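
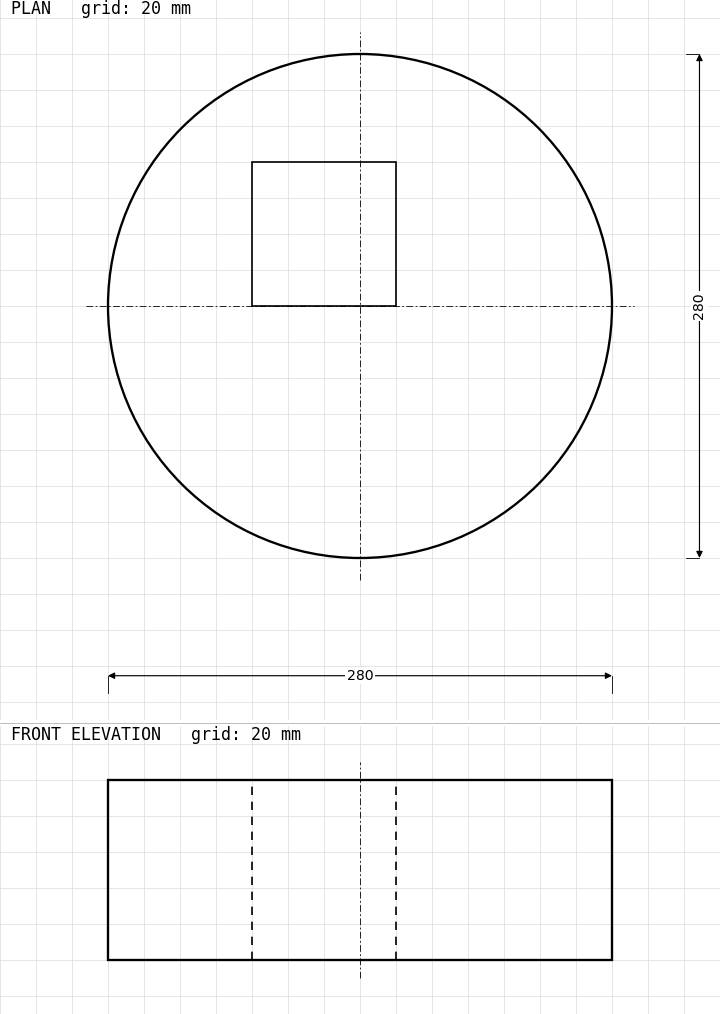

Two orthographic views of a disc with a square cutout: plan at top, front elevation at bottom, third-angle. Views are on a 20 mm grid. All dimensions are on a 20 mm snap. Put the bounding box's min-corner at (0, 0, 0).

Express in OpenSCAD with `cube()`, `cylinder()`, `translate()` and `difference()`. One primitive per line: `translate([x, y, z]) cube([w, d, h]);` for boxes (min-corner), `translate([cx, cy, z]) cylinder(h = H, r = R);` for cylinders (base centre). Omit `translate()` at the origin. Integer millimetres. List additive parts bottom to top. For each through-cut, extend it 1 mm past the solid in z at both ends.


difference() {
  translate([140, 140, 0]) cylinder(h = 100, r = 140);
  translate([80, 140, -1]) cube([80, 80, 102]);
}


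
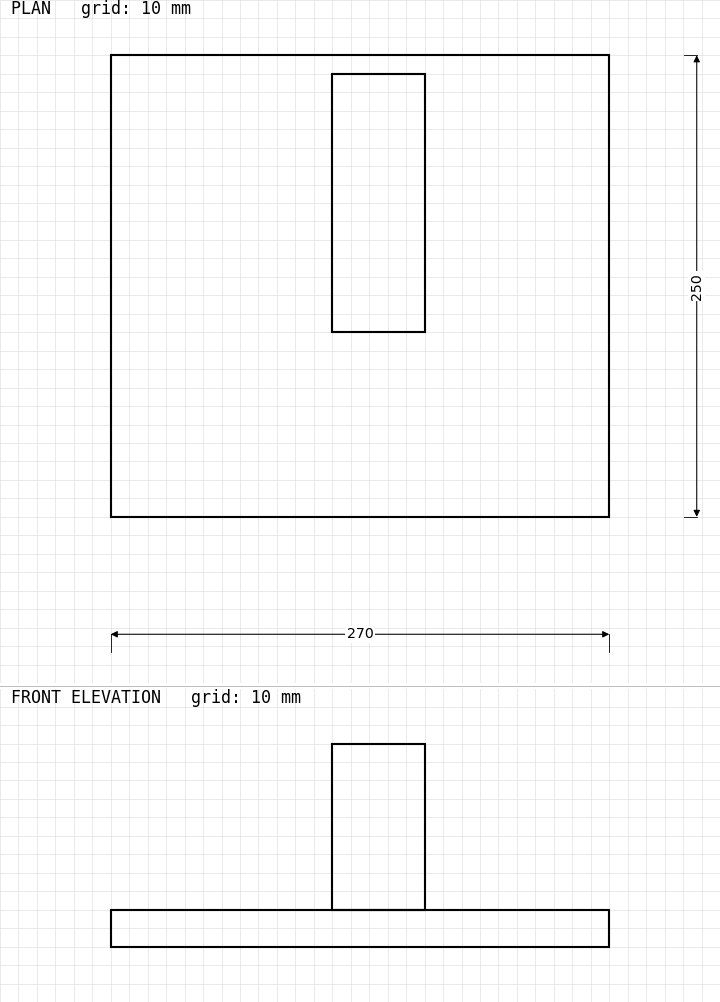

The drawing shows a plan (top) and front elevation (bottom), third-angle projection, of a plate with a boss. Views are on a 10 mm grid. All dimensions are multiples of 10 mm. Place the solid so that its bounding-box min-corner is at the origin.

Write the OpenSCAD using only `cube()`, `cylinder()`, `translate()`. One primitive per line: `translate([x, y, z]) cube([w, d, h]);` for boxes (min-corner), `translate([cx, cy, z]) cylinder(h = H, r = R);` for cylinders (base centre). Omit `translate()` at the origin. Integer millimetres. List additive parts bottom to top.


cube([270, 250, 20]);
translate([120, 100, 20]) cube([50, 140, 90]);


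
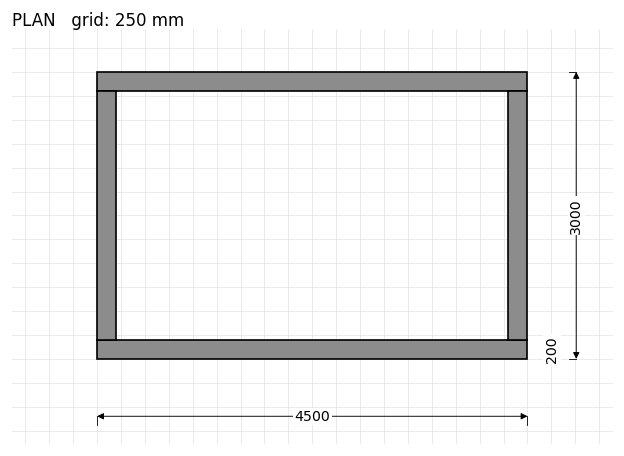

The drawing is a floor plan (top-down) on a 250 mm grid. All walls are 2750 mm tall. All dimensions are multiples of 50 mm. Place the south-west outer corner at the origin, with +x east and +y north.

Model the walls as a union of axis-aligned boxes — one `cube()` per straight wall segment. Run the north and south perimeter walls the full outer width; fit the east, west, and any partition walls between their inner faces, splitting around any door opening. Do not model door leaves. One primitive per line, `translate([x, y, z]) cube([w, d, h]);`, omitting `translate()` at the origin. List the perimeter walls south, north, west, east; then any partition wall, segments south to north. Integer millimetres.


cube([4500, 200, 2750]);
translate([0, 2800, 0]) cube([4500, 200, 2750]);
translate([0, 200, 0]) cube([200, 2600, 2750]);
translate([4300, 200, 0]) cube([200, 2600, 2750]);


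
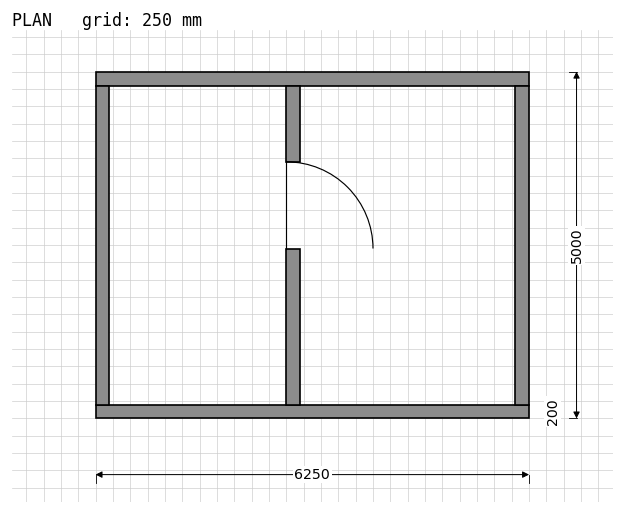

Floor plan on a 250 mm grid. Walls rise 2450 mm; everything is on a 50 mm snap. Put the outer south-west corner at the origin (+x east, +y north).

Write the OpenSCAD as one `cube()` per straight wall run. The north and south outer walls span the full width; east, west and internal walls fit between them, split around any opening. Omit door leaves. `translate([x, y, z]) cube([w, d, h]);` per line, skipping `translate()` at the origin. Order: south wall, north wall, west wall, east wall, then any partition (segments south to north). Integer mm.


cube([6250, 200, 2450]);
translate([0, 4800, 0]) cube([6250, 200, 2450]);
translate([0, 200, 0]) cube([200, 4600, 2450]);
translate([6050, 200, 0]) cube([200, 4600, 2450]);
translate([2750, 200, 0]) cube([200, 2250, 2450]);
translate([2750, 3700, 0]) cube([200, 1100, 2450]);


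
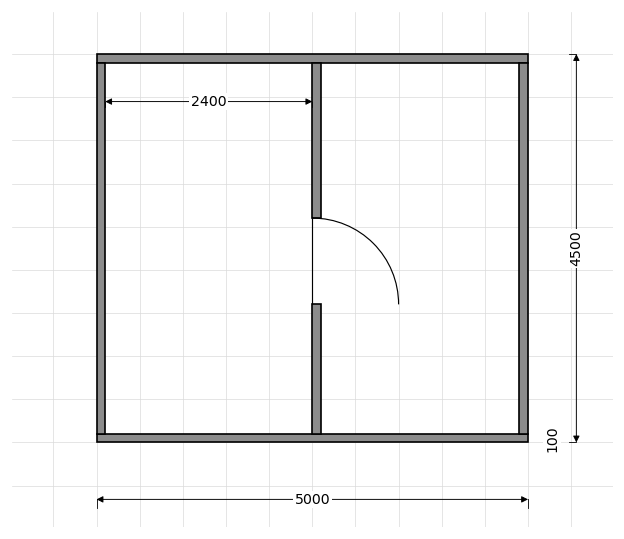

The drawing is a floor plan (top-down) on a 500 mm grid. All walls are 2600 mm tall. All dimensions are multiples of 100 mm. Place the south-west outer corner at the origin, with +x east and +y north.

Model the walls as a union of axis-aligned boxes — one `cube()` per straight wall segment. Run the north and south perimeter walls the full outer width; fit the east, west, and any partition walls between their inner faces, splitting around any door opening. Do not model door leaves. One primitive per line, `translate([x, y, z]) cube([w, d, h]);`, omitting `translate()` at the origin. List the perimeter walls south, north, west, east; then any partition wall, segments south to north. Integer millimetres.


cube([5000, 100, 2600]);
translate([0, 4400, 0]) cube([5000, 100, 2600]);
translate([0, 100, 0]) cube([100, 4300, 2600]);
translate([4900, 100, 0]) cube([100, 4300, 2600]);
translate([2500, 100, 0]) cube([100, 1500, 2600]);
translate([2500, 2600, 0]) cube([100, 1800, 2600]);


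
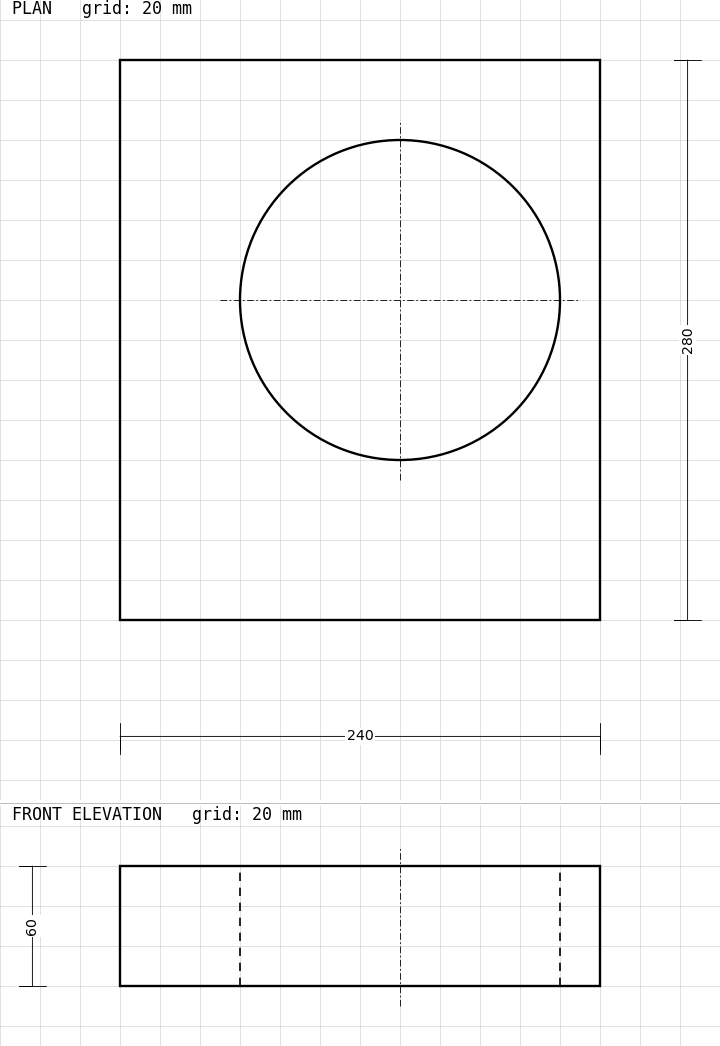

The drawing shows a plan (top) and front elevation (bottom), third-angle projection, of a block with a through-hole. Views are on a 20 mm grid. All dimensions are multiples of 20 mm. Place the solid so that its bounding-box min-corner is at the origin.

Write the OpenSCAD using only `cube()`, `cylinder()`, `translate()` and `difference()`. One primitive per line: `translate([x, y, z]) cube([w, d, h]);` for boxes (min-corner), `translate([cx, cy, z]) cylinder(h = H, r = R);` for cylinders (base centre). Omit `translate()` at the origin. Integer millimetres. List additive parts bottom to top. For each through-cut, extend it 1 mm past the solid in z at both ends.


difference() {
  cube([240, 280, 60]);
  translate([140, 160, -1]) cylinder(h = 62, r = 80);
}


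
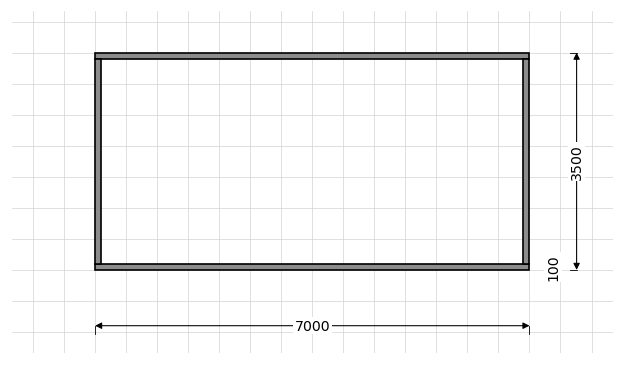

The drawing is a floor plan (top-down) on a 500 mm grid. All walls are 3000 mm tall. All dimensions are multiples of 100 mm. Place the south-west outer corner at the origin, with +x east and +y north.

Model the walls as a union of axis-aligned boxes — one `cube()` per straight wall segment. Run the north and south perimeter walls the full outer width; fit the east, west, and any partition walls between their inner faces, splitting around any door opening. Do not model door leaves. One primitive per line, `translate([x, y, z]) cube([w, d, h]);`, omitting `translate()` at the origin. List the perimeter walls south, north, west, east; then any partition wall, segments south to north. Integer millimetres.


cube([7000, 100, 3000]);
translate([0, 3400, 0]) cube([7000, 100, 3000]);
translate([0, 100, 0]) cube([100, 3300, 3000]);
translate([6900, 100, 0]) cube([100, 3300, 3000]);


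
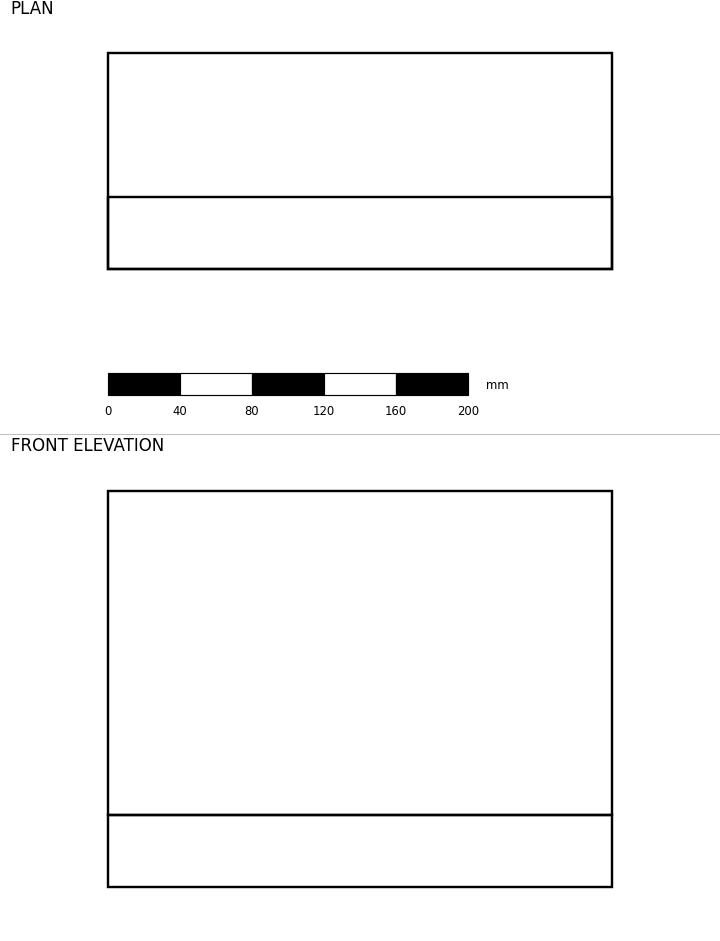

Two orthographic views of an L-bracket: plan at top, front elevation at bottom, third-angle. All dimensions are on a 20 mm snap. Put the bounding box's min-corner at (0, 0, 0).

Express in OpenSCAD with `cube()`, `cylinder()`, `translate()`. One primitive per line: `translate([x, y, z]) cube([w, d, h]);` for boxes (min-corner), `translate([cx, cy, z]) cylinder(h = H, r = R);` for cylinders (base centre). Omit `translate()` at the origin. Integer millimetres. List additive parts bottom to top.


cube([280, 120, 40]);
translate([0, 0, 40]) cube([280, 40, 180]);


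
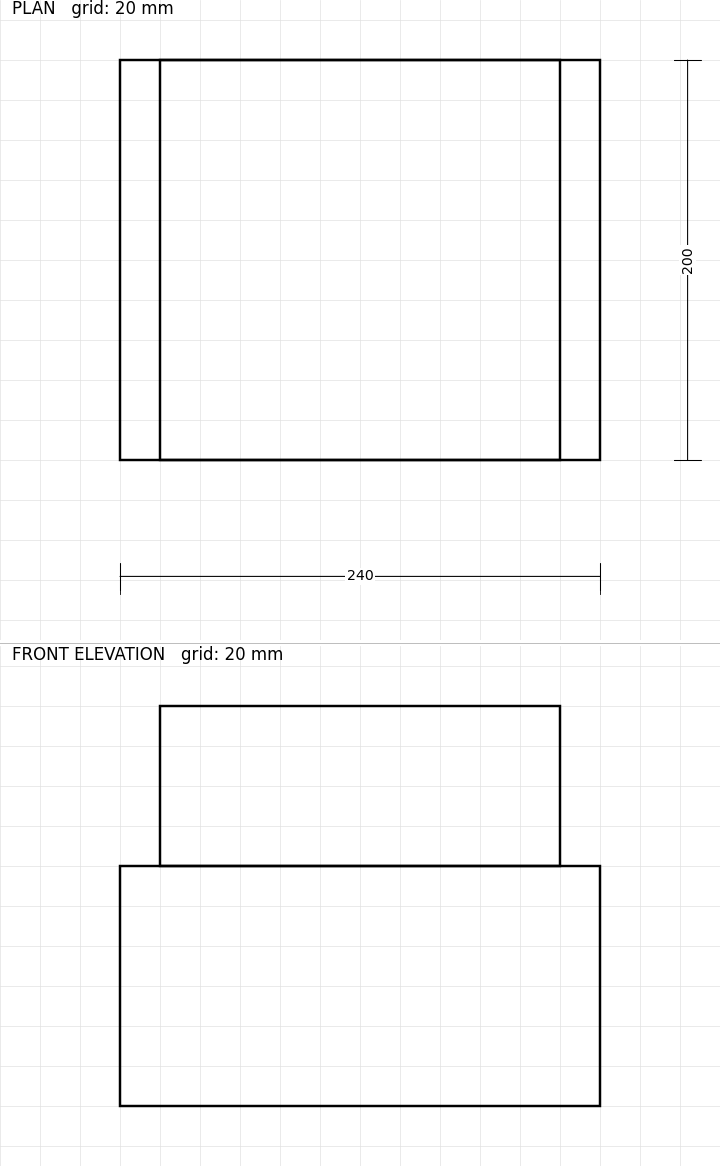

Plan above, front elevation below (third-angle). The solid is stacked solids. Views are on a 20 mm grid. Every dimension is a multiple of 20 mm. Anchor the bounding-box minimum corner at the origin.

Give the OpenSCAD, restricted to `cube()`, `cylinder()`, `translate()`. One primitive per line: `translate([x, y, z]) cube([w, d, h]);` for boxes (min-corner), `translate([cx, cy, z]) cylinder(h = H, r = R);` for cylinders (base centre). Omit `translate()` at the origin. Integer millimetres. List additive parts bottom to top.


cube([240, 200, 120]);
translate([20, 0, 120]) cube([200, 200, 80]);


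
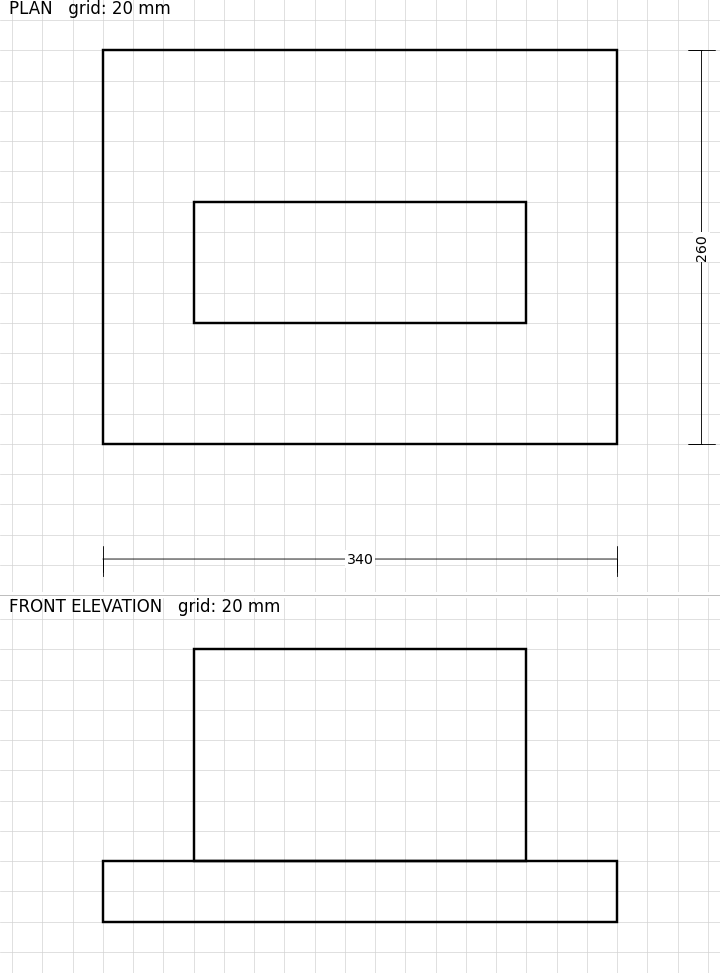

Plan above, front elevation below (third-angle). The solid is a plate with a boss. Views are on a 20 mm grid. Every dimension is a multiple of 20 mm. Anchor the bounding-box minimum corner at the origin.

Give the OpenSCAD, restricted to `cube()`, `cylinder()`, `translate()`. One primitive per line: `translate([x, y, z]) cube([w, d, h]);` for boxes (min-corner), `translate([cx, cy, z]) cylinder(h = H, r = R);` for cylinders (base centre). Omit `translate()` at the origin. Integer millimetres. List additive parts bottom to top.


cube([340, 260, 40]);
translate([60, 80, 40]) cube([220, 80, 140]);


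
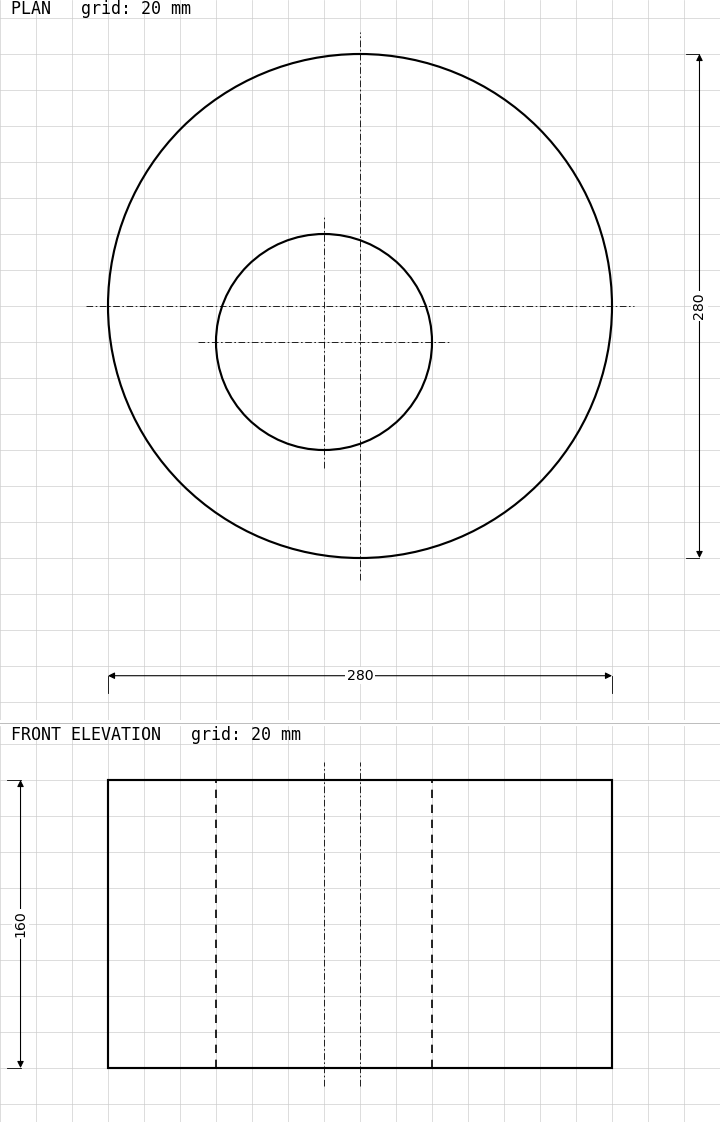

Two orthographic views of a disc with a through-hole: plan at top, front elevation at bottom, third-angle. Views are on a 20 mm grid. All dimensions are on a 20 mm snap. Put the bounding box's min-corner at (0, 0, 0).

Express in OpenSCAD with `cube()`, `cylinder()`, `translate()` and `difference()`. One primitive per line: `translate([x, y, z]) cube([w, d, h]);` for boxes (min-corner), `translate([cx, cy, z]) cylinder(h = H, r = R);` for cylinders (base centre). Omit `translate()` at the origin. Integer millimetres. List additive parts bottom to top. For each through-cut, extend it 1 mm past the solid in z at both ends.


difference() {
  translate([140, 140, 0]) cylinder(h = 160, r = 140);
  translate([120, 120, -1]) cylinder(h = 162, r = 60);
}


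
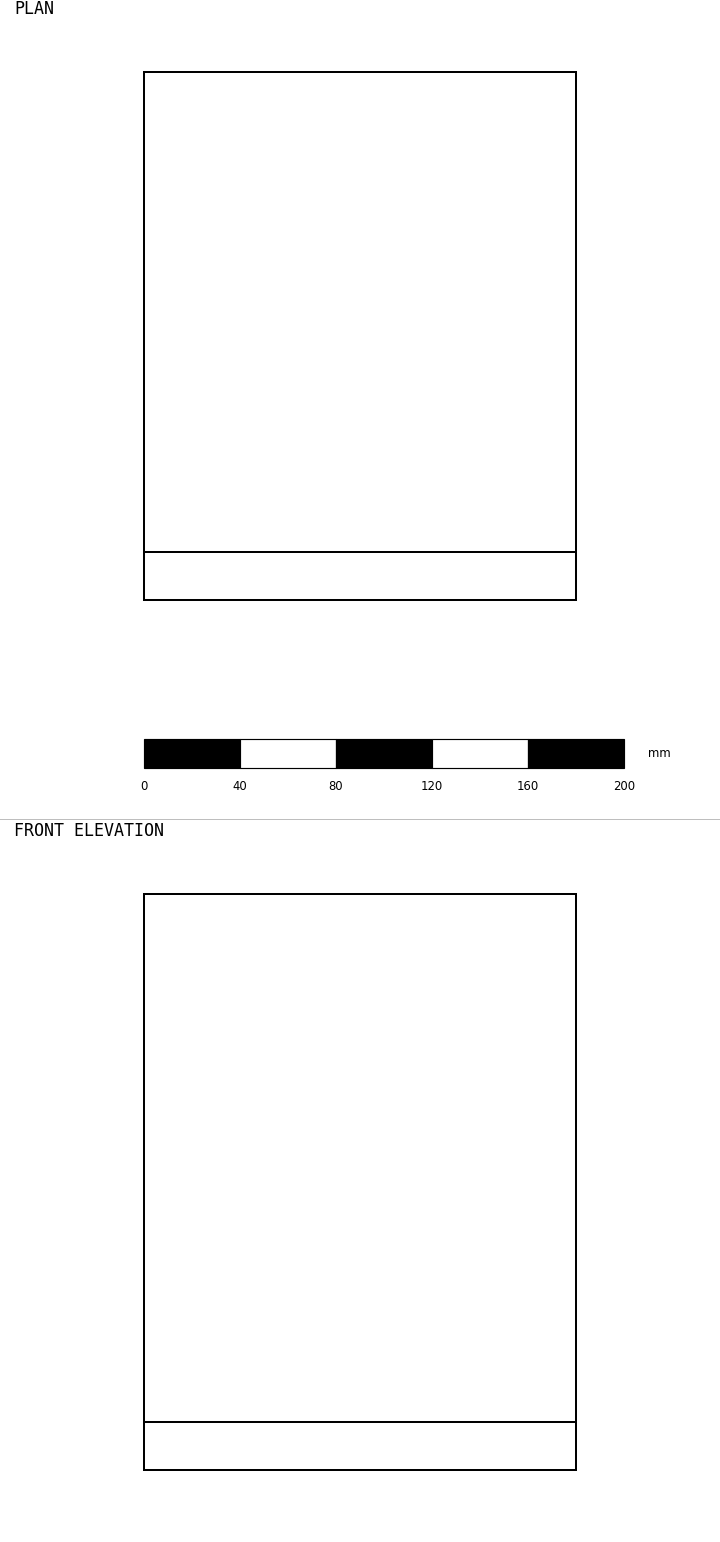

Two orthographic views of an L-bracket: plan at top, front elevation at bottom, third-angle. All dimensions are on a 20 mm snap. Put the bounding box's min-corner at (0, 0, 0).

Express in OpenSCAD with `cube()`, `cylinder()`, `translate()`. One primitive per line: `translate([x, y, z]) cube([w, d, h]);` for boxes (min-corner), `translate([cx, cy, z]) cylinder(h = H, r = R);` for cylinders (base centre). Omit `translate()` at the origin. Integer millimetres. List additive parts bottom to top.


cube([180, 220, 20]);
translate([0, 0, 20]) cube([180, 20, 220]);


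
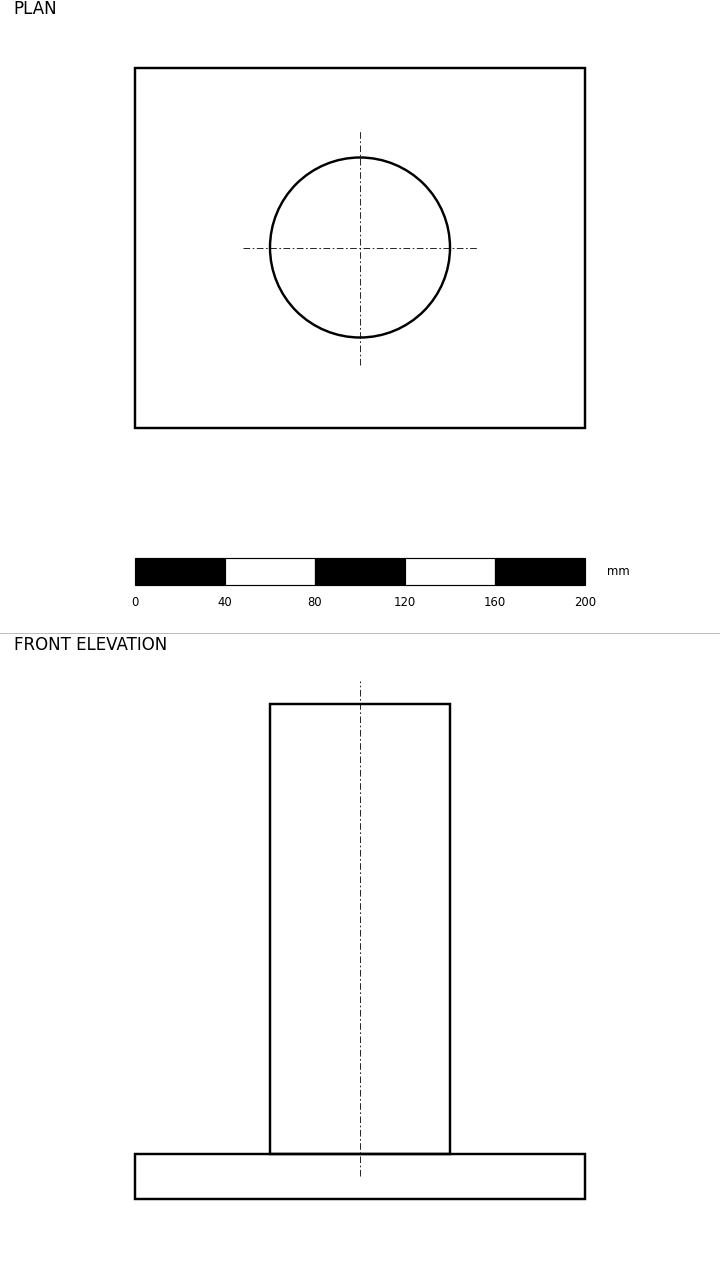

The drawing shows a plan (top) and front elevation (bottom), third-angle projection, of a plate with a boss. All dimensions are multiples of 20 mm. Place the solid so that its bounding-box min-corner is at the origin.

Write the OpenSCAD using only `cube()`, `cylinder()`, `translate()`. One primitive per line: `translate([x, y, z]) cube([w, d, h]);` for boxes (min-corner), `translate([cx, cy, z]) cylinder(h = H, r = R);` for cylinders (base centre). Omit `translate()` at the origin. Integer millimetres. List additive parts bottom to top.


cube([200, 160, 20]);
translate([100, 80, 20]) cylinder(h = 200, r = 40);


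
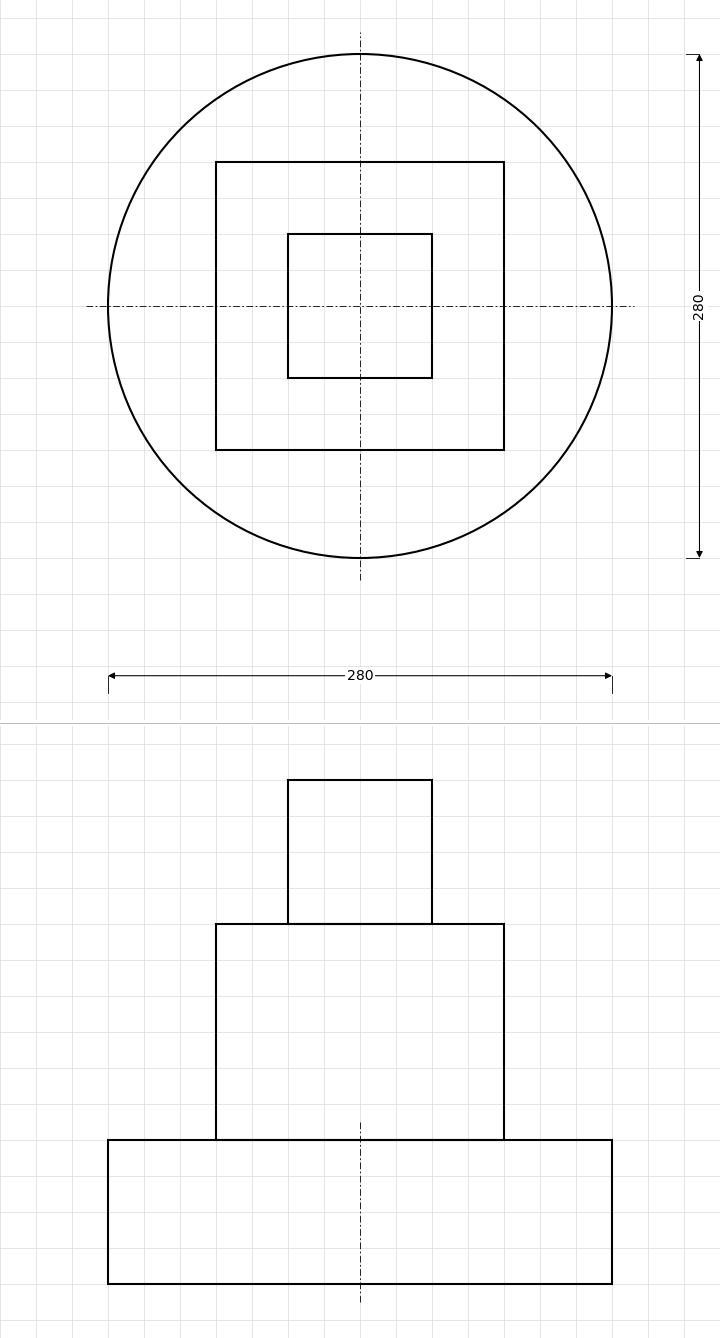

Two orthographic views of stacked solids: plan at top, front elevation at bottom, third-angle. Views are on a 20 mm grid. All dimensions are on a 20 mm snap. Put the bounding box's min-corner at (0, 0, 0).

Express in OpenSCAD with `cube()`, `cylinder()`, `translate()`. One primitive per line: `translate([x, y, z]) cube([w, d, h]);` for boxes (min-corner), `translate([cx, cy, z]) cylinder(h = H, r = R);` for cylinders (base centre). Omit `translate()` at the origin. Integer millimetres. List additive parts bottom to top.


translate([140, 140, 0]) cylinder(h = 80, r = 140);
translate([60, 60, 80]) cube([160, 160, 120]);
translate([100, 100, 200]) cube([80, 80, 80]);


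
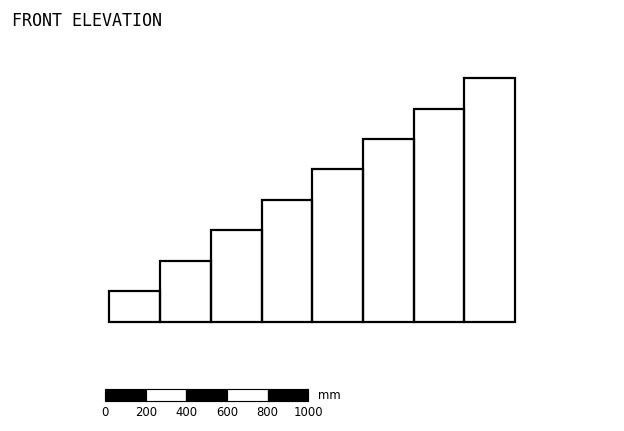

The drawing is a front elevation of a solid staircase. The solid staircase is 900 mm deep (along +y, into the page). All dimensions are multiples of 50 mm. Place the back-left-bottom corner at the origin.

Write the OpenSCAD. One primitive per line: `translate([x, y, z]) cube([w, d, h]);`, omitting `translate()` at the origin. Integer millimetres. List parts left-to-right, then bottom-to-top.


cube([250, 900, 150]);
translate([250, 0, 0]) cube([250, 900, 300]);
translate([500, 0, 0]) cube([250, 900, 450]);
translate([750, 0, 0]) cube([250, 900, 600]);
translate([1000, 0, 0]) cube([250, 900, 750]);
translate([1250, 0, 0]) cube([250, 900, 900]);
translate([1500, 0, 0]) cube([250, 900, 1050]);
translate([1750, 0, 0]) cube([250, 900, 1200]);


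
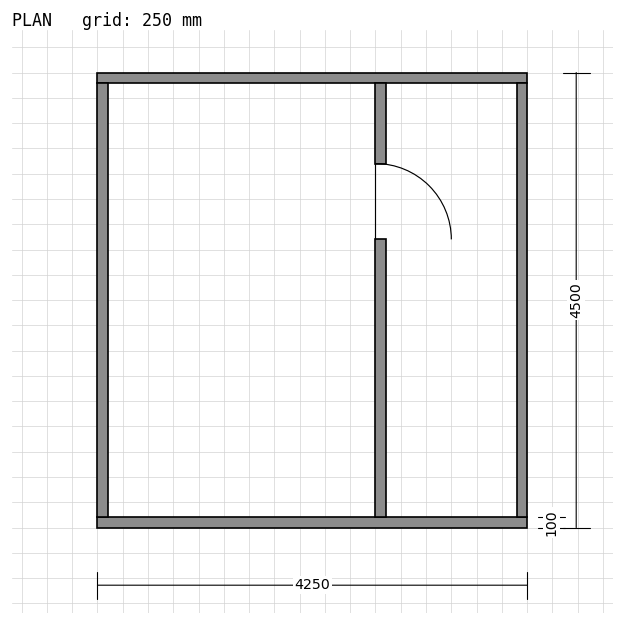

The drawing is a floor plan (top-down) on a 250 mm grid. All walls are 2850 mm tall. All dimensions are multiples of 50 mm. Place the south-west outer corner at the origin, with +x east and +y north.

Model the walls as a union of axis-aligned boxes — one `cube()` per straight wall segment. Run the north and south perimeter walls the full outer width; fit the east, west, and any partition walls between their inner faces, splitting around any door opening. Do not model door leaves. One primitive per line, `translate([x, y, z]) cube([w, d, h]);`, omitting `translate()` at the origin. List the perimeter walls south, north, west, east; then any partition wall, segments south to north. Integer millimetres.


cube([4250, 100, 2850]);
translate([0, 4400, 0]) cube([4250, 100, 2850]);
translate([0, 100, 0]) cube([100, 4300, 2850]);
translate([4150, 100, 0]) cube([100, 4300, 2850]);
translate([2750, 100, 0]) cube([100, 2750, 2850]);
translate([2750, 3600, 0]) cube([100, 800, 2850]);


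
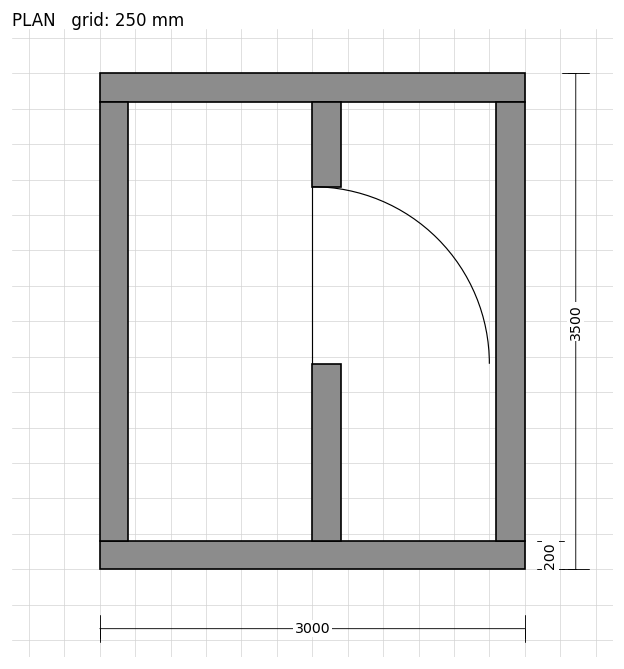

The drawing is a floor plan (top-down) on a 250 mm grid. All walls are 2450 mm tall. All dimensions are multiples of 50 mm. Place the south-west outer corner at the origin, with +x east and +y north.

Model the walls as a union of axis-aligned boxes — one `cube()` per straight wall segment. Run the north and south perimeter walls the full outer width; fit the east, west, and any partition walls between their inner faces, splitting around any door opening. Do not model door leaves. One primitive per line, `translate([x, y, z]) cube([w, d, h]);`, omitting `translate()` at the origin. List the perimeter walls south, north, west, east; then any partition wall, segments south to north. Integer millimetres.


cube([3000, 200, 2450]);
translate([0, 3300, 0]) cube([3000, 200, 2450]);
translate([0, 200, 0]) cube([200, 3100, 2450]);
translate([2800, 200, 0]) cube([200, 3100, 2450]);
translate([1500, 200, 0]) cube([200, 1250, 2450]);
translate([1500, 2700, 0]) cube([200, 600, 2450]);


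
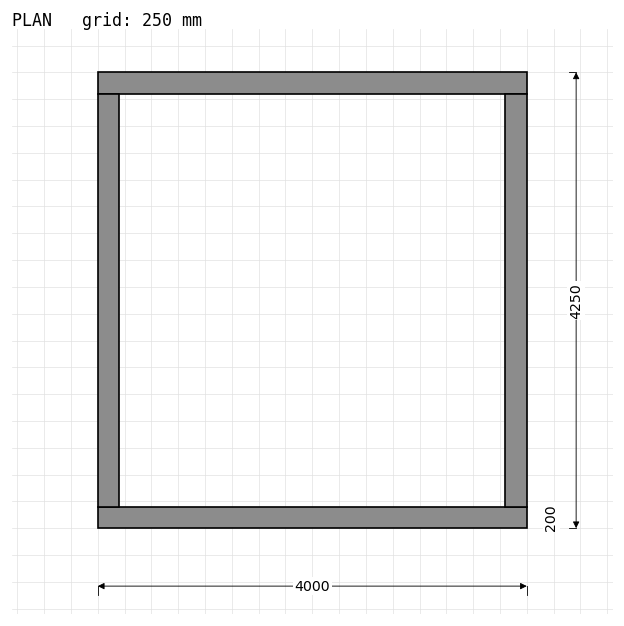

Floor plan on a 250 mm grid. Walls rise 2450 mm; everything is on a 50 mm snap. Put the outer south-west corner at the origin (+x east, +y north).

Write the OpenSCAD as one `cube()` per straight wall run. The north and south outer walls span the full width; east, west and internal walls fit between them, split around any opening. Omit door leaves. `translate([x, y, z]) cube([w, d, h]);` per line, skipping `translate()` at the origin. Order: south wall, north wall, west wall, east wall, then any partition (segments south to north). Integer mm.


cube([4000, 200, 2450]);
translate([0, 4050, 0]) cube([4000, 200, 2450]);
translate([0, 200, 0]) cube([200, 3850, 2450]);
translate([3800, 200, 0]) cube([200, 3850, 2450]);


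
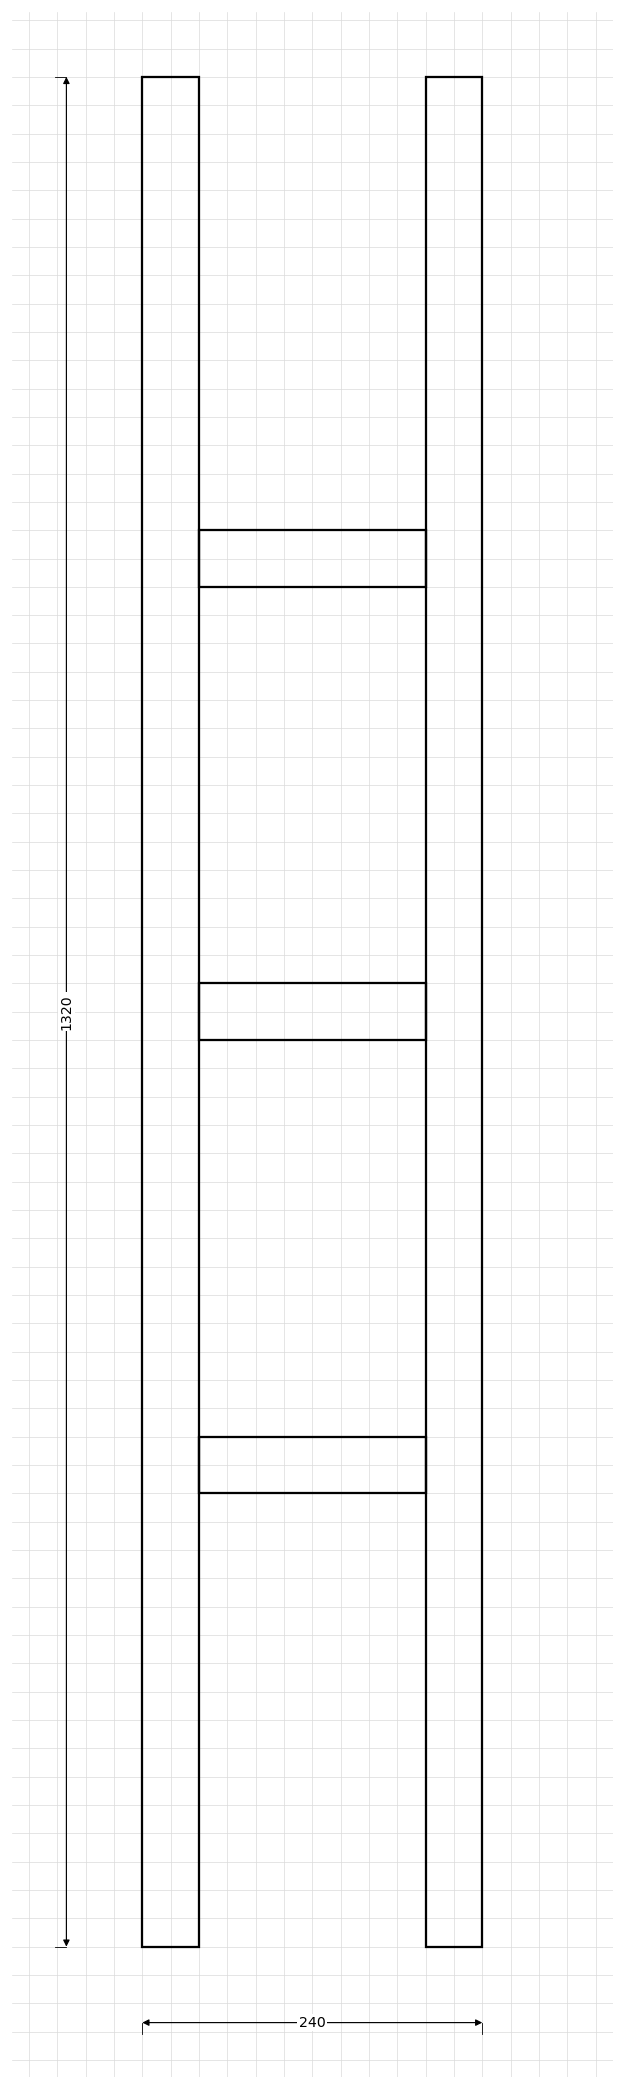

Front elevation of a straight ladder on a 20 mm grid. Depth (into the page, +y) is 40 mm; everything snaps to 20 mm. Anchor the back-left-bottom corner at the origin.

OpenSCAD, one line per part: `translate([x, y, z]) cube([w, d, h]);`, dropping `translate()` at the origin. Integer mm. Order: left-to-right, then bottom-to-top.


cube([40, 40, 1320]);
translate([40, 0, 320]) cube([160, 40, 40]);
translate([40, 0, 640]) cube([160, 40, 40]);
translate([40, 0, 960]) cube([160, 40, 40]);
translate([200, 0, 0]) cube([40, 40, 1320]);


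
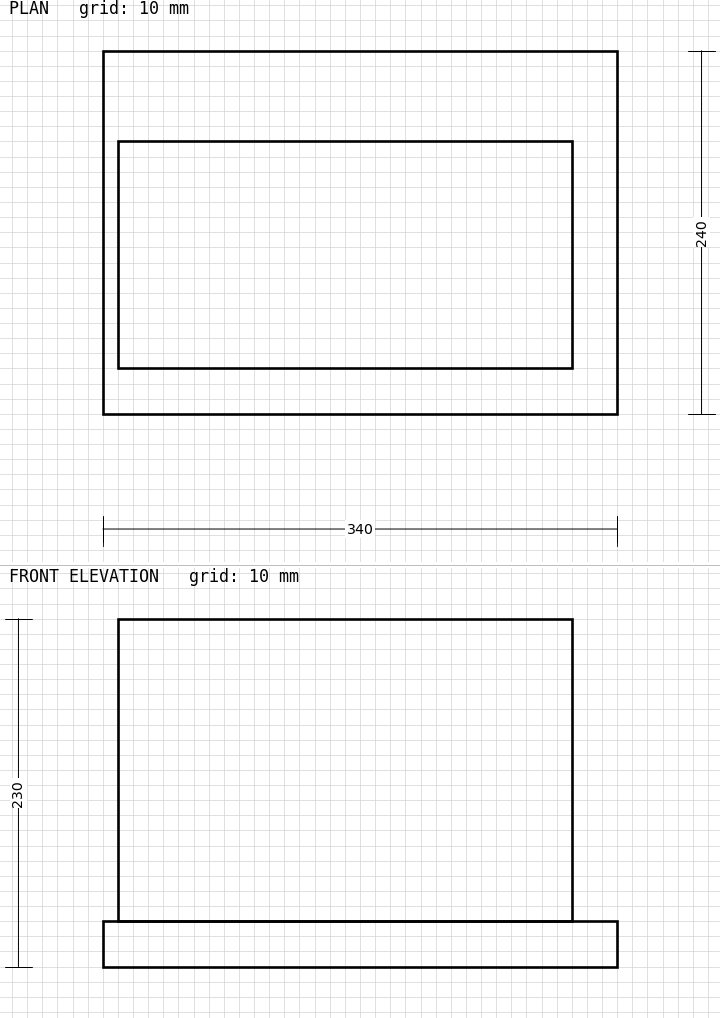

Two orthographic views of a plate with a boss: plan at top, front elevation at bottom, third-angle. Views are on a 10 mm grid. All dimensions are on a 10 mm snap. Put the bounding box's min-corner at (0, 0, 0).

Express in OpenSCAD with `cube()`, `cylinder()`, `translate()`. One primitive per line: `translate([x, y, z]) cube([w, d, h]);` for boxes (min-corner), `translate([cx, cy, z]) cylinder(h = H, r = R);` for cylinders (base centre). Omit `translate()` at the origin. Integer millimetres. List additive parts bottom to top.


cube([340, 240, 30]);
translate([10, 30, 30]) cube([300, 150, 200]);


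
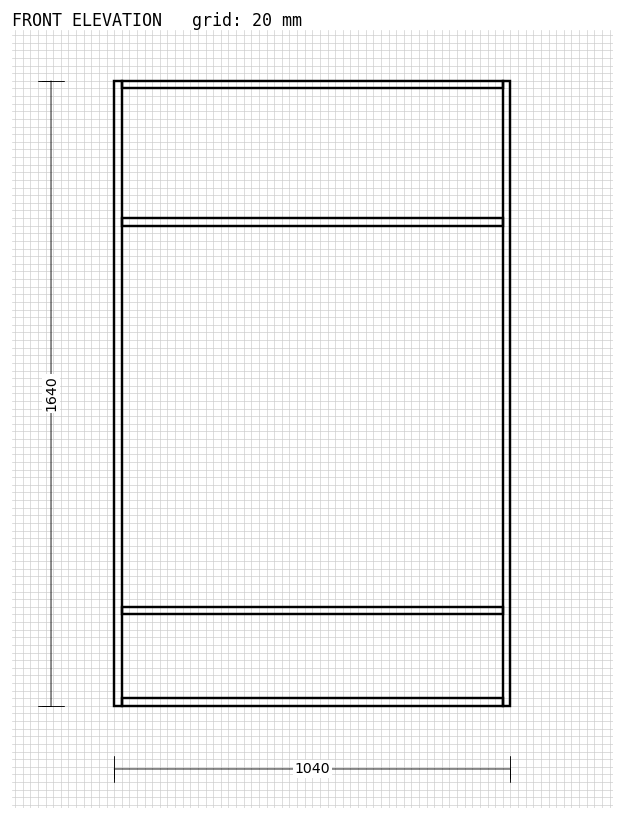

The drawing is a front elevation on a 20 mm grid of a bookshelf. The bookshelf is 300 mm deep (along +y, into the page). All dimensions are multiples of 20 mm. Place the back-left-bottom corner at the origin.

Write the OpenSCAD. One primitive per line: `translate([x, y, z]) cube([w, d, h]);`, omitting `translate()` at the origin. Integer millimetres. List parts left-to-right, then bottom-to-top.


cube([20, 300, 1640]);
translate([20, 0, 0]) cube([1000, 300, 20]);
translate([20, 0, 240]) cube([1000, 300, 20]);
translate([20, 0, 1260]) cube([1000, 300, 20]);
translate([20, 0, 1620]) cube([1000, 300, 20]);
translate([1020, 0, 0]) cube([20, 300, 1640]);


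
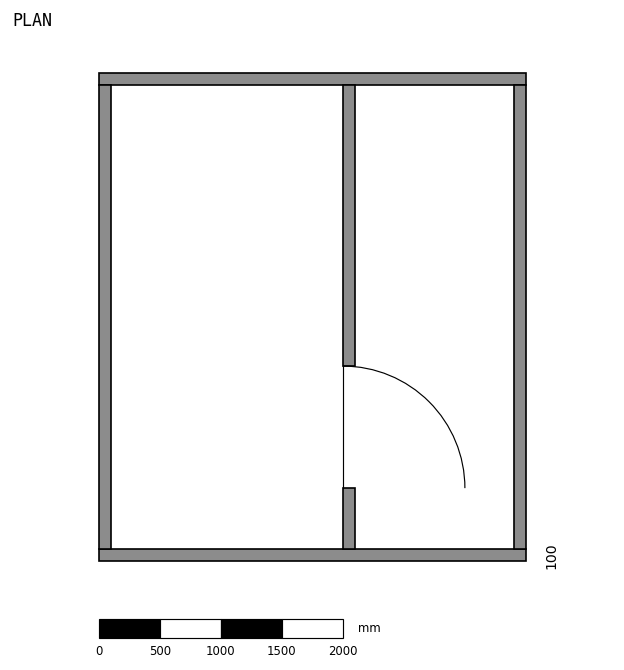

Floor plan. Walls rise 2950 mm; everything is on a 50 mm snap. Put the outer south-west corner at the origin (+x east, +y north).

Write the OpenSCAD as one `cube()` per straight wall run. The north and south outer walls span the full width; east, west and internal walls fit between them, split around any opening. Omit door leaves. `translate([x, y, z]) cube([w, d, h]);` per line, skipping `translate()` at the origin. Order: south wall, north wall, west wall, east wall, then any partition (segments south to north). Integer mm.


cube([3500, 100, 2950]);
translate([0, 3900, 0]) cube([3500, 100, 2950]);
translate([0, 100, 0]) cube([100, 3800, 2950]);
translate([3400, 100, 0]) cube([100, 3800, 2950]);
translate([2000, 100, 0]) cube([100, 500, 2950]);
translate([2000, 1600, 0]) cube([100, 2300, 2950]);


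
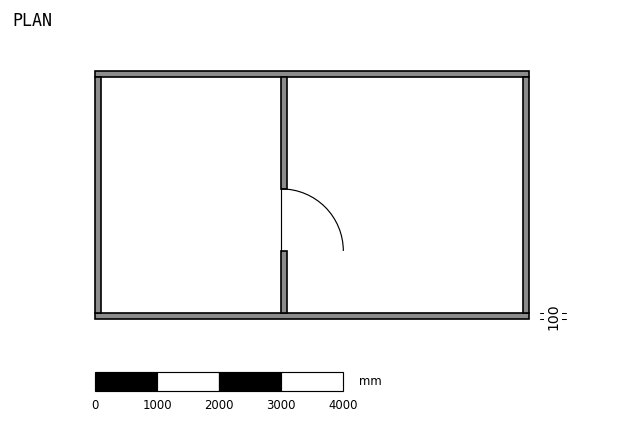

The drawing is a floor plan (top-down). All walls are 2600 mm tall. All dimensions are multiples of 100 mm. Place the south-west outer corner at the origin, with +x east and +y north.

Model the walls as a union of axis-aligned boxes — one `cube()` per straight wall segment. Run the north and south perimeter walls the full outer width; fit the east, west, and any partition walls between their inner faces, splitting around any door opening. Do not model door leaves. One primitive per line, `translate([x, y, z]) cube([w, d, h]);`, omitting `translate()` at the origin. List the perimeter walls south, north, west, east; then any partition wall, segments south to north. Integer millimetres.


cube([7000, 100, 2600]);
translate([0, 3900, 0]) cube([7000, 100, 2600]);
translate([0, 100, 0]) cube([100, 3800, 2600]);
translate([6900, 100, 0]) cube([100, 3800, 2600]);
translate([3000, 100, 0]) cube([100, 1000, 2600]);
translate([3000, 2100, 0]) cube([100, 1800, 2600]);


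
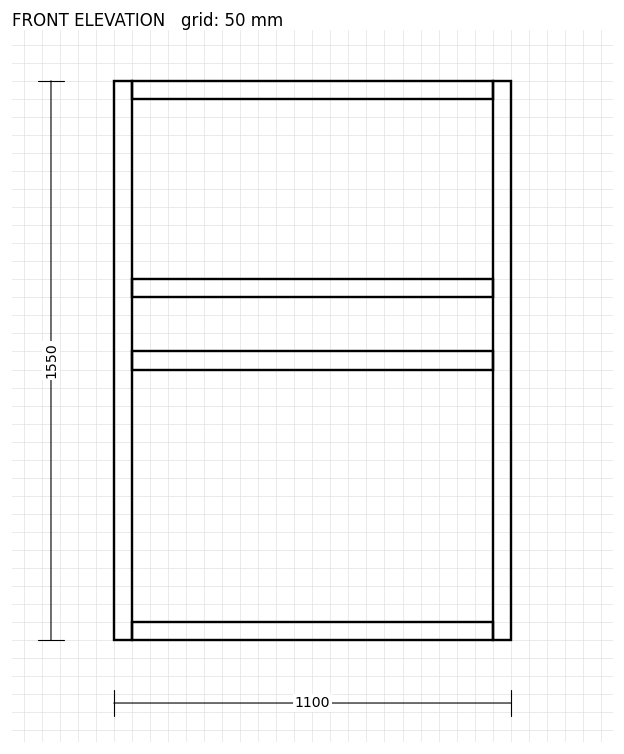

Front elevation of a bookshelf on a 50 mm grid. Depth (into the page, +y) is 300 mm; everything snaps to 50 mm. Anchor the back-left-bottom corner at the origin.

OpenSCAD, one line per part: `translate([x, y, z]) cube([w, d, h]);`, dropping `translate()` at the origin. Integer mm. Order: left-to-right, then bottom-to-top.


cube([50, 300, 1550]);
translate([50, 0, 0]) cube([1000, 300, 50]);
translate([50, 0, 750]) cube([1000, 300, 50]);
translate([50, 0, 950]) cube([1000, 300, 50]);
translate([50, 0, 1500]) cube([1000, 300, 50]);
translate([1050, 0, 0]) cube([50, 300, 1550]);


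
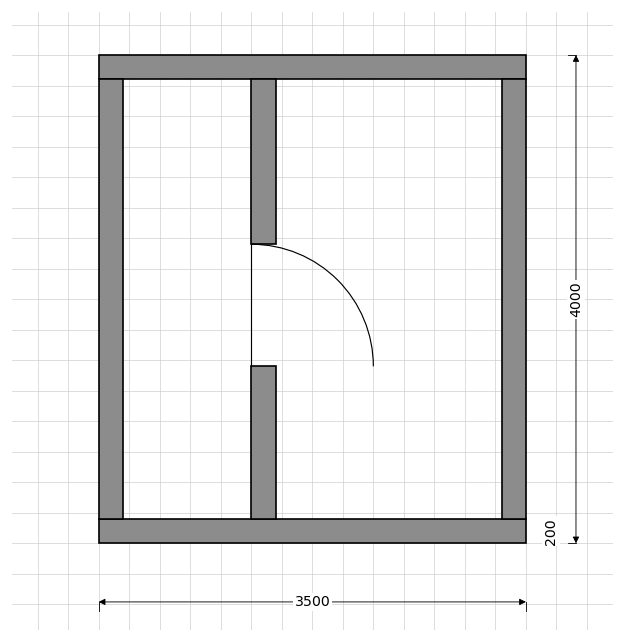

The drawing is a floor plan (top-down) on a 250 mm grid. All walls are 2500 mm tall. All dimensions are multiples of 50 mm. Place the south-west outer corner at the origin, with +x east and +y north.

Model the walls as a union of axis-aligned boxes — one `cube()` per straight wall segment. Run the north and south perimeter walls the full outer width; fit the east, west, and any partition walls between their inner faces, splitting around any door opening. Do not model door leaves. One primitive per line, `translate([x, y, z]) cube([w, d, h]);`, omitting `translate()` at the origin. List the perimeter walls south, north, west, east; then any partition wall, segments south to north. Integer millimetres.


cube([3500, 200, 2500]);
translate([0, 3800, 0]) cube([3500, 200, 2500]);
translate([0, 200, 0]) cube([200, 3600, 2500]);
translate([3300, 200, 0]) cube([200, 3600, 2500]);
translate([1250, 200, 0]) cube([200, 1250, 2500]);
translate([1250, 2450, 0]) cube([200, 1350, 2500]);


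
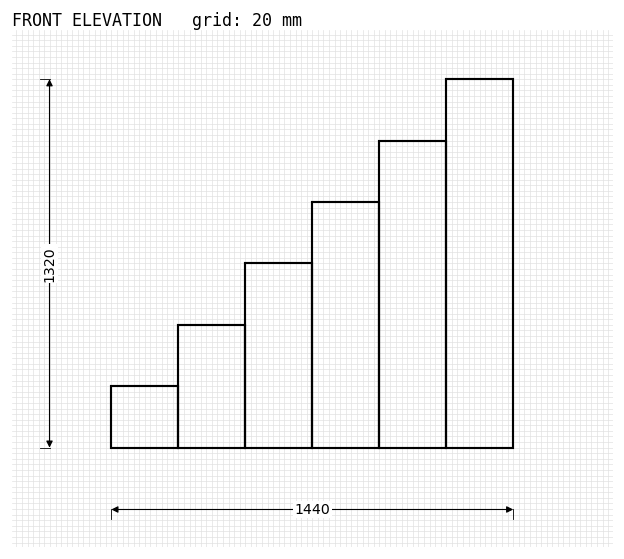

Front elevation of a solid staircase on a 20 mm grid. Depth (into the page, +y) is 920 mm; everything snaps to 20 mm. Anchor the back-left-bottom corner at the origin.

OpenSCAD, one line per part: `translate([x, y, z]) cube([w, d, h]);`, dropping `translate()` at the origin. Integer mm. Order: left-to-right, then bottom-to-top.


cube([240, 920, 220]);
translate([240, 0, 0]) cube([240, 920, 440]);
translate([480, 0, 0]) cube([240, 920, 660]);
translate([720, 0, 0]) cube([240, 920, 880]);
translate([960, 0, 0]) cube([240, 920, 1100]);
translate([1200, 0, 0]) cube([240, 920, 1320]);


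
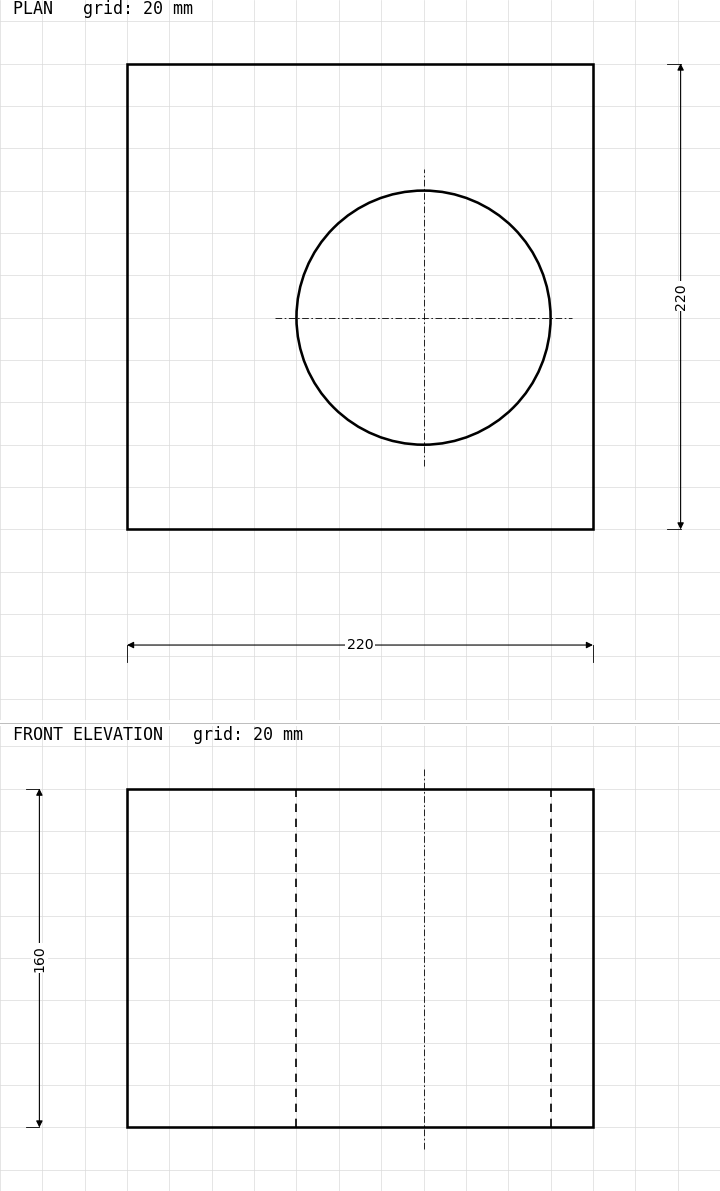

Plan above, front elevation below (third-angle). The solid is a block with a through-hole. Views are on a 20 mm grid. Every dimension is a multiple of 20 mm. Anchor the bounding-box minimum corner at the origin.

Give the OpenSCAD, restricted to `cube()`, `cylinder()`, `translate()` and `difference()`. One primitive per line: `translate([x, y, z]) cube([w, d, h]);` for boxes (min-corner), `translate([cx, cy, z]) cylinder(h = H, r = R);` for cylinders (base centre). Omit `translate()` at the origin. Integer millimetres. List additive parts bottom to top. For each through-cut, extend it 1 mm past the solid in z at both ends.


difference() {
  cube([220, 220, 160]);
  translate([140, 100, -1]) cylinder(h = 162, r = 60);
}


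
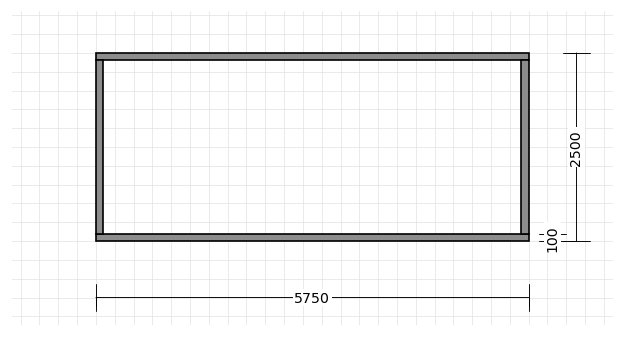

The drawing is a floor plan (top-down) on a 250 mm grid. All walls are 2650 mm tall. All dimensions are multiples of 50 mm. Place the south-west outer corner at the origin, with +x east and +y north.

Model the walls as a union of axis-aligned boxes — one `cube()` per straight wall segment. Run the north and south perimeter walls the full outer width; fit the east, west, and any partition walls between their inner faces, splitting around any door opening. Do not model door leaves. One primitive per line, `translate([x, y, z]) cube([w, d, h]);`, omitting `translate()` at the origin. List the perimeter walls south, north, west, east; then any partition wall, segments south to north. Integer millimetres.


cube([5750, 100, 2650]);
translate([0, 2400, 0]) cube([5750, 100, 2650]);
translate([0, 100, 0]) cube([100, 2300, 2650]);
translate([5650, 100, 0]) cube([100, 2300, 2650]);


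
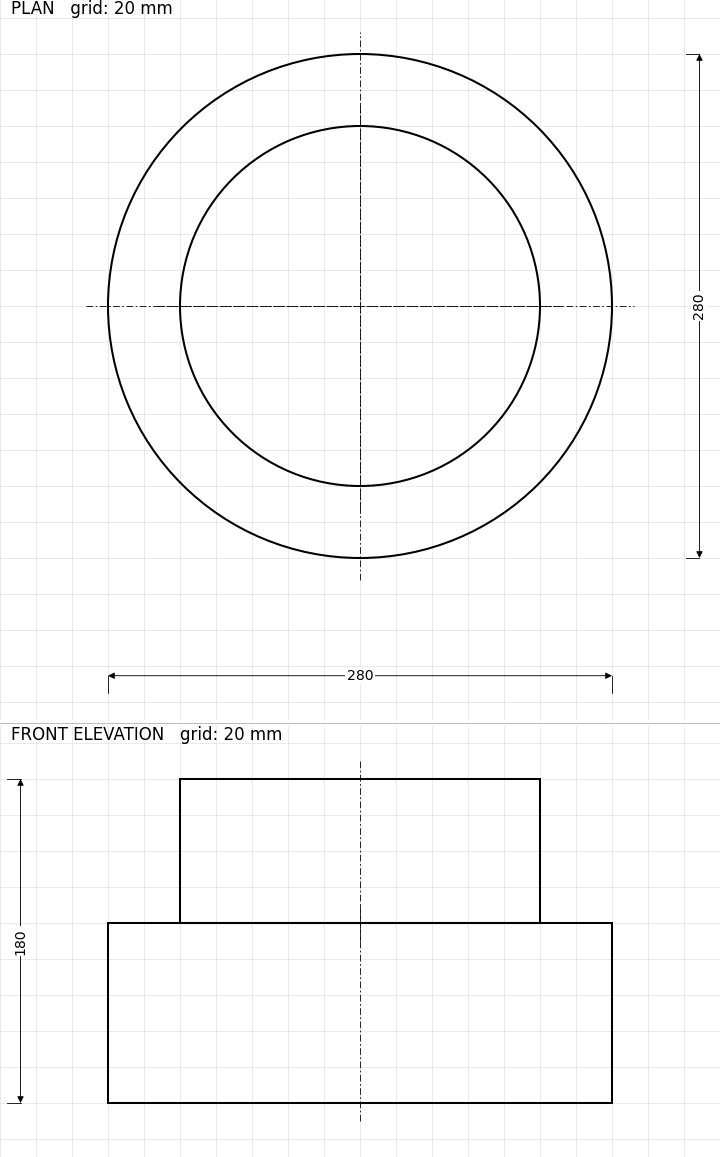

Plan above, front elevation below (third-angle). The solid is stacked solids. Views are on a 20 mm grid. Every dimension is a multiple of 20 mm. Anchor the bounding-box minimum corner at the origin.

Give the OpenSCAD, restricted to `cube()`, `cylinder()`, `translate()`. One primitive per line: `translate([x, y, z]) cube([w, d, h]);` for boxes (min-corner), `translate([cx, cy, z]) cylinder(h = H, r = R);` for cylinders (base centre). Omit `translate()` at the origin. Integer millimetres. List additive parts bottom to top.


translate([140, 140, 0]) cylinder(h = 100, r = 140);
translate([140, 140, 100]) cylinder(h = 80, r = 100);


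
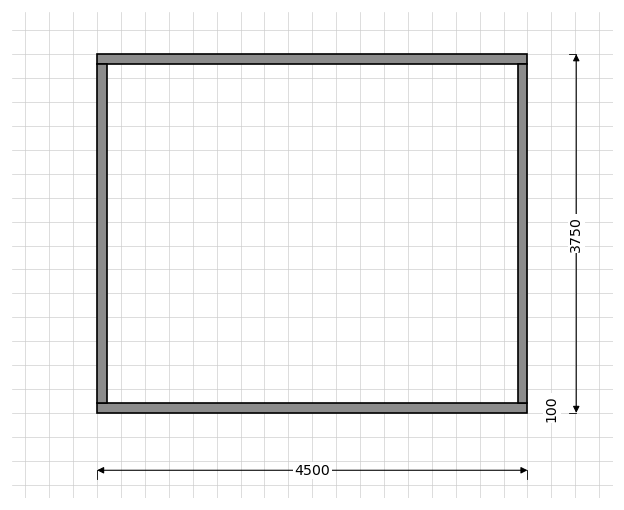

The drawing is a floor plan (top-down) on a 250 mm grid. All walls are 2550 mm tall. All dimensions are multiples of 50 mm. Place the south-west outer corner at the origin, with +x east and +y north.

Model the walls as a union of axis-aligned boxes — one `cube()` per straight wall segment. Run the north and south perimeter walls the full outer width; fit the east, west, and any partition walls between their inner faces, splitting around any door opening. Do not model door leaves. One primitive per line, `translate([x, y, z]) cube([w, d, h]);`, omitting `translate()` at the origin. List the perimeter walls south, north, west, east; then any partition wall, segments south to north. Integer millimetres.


cube([4500, 100, 2550]);
translate([0, 3650, 0]) cube([4500, 100, 2550]);
translate([0, 100, 0]) cube([100, 3550, 2550]);
translate([4400, 100, 0]) cube([100, 3550, 2550]);


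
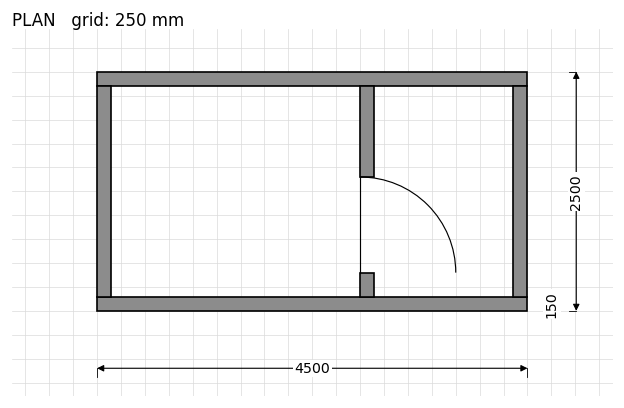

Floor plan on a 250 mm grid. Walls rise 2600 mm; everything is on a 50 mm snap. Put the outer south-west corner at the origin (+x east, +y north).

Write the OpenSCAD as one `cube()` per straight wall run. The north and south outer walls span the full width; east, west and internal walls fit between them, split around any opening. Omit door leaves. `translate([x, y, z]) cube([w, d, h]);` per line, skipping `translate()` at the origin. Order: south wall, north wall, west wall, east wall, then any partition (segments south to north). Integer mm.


cube([4500, 150, 2600]);
translate([0, 2350, 0]) cube([4500, 150, 2600]);
translate([0, 150, 0]) cube([150, 2200, 2600]);
translate([4350, 150, 0]) cube([150, 2200, 2600]);
translate([2750, 150, 0]) cube([150, 250, 2600]);
translate([2750, 1400, 0]) cube([150, 950, 2600]);


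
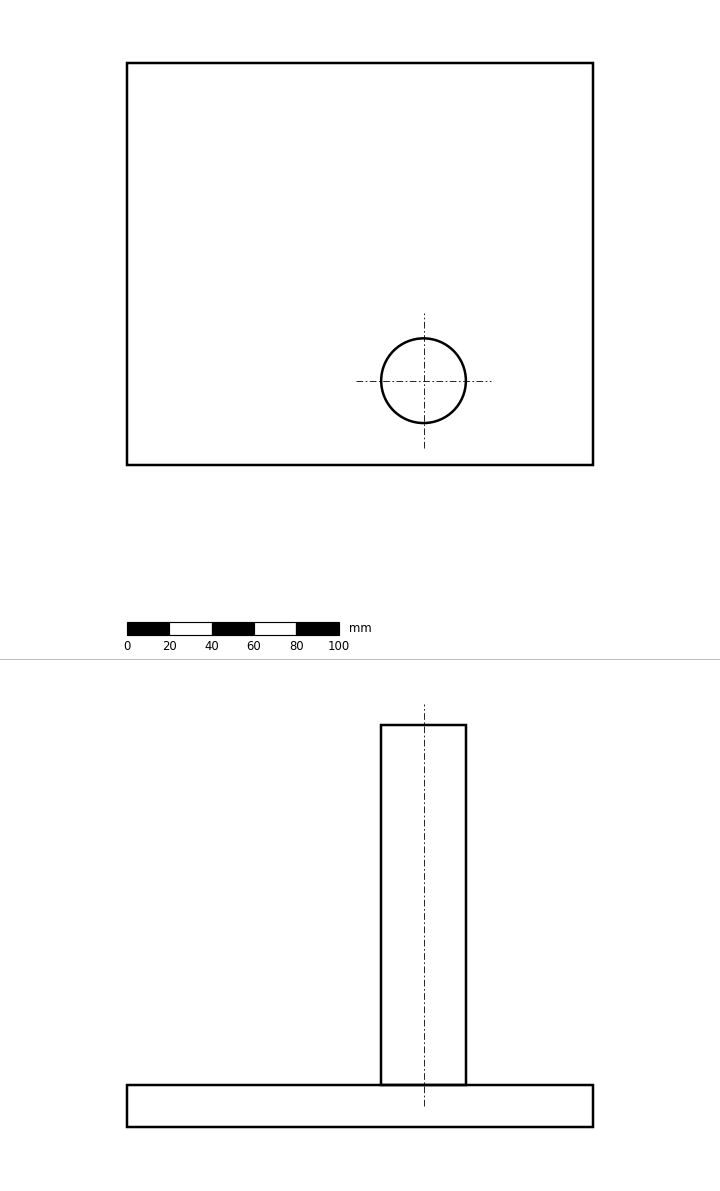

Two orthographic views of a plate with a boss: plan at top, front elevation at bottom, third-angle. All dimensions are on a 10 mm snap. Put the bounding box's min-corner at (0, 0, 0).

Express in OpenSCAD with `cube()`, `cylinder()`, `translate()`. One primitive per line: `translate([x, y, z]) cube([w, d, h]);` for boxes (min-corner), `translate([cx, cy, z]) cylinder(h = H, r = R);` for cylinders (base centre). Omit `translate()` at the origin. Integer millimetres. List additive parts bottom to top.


cube([220, 190, 20]);
translate([140, 40, 20]) cylinder(h = 170, r = 20);


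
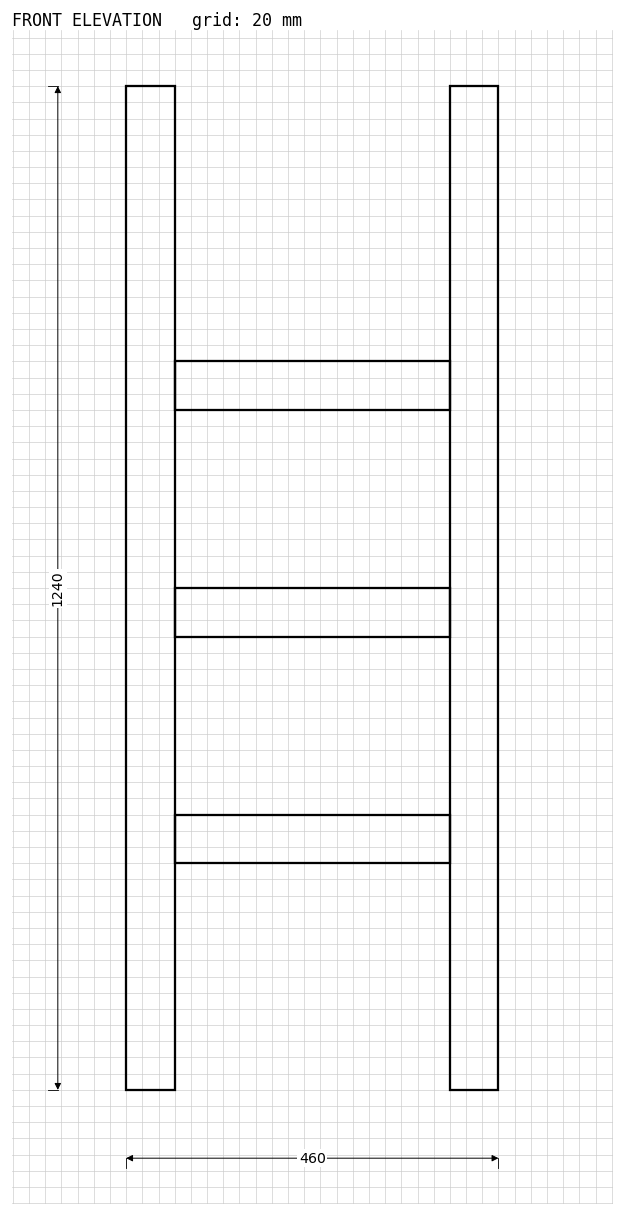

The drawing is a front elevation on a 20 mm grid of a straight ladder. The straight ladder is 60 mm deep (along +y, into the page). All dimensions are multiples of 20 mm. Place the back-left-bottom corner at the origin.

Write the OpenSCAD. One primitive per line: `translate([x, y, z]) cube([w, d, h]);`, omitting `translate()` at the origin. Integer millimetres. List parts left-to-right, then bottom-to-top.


cube([60, 60, 1240]);
translate([60, 0, 280]) cube([340, 60, 60]);
translate([60, 0, 560]) cube([340, 60, 60]);
translate([60, 0, 840]) cube([340, 60, 60]);
translate([400, 0, 0]) cube([60, 60, 1240]);


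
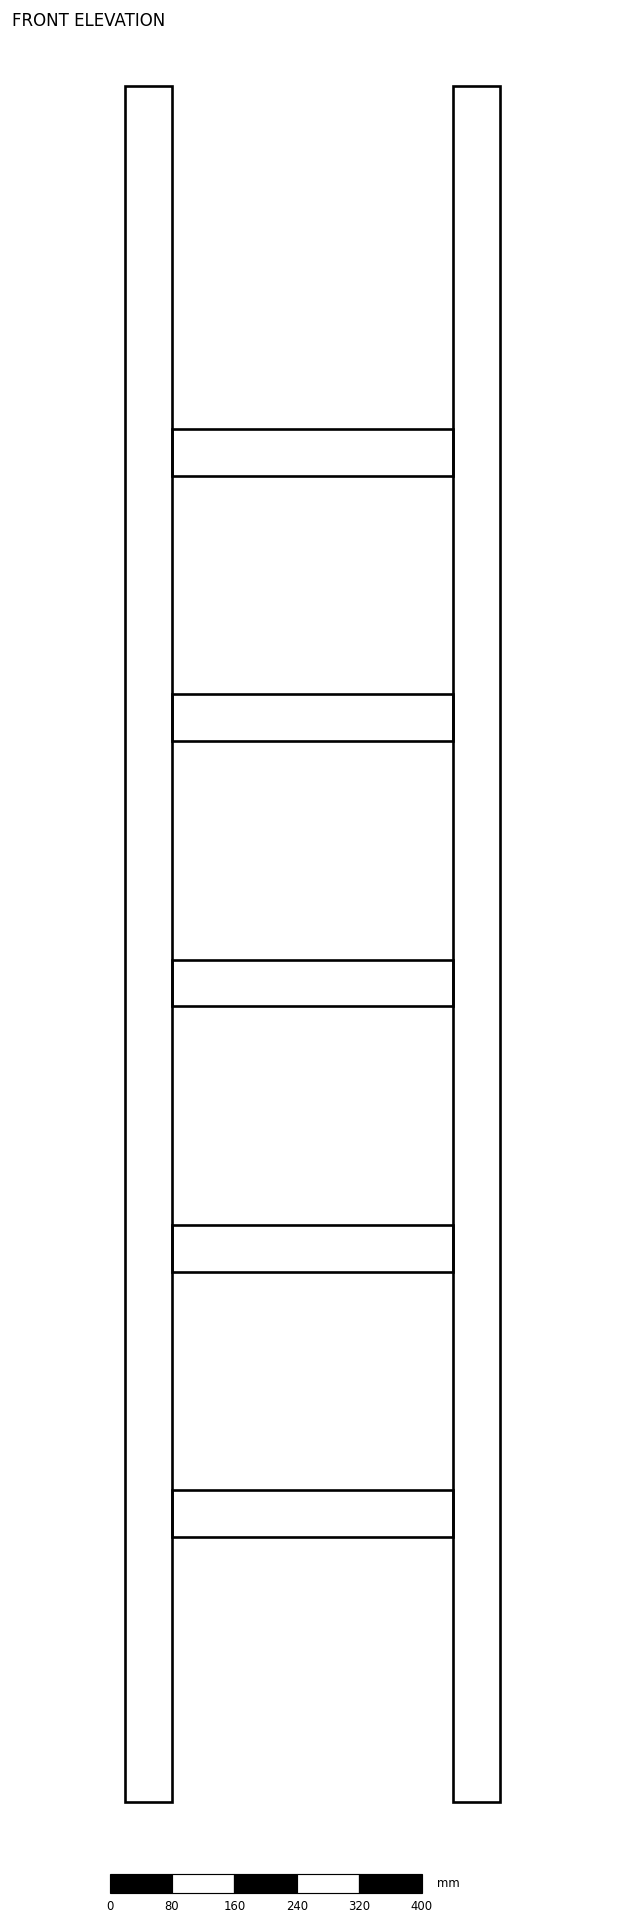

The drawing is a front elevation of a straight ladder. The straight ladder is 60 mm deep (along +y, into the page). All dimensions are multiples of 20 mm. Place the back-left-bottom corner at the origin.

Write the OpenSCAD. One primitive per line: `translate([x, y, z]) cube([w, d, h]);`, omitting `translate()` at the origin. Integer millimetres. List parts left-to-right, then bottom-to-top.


cube([60, 60, 2200]);
translate([60, 0, 340]) cube([360, 60, 60]);
translate([60, 0, 680]) cube([360, 60, 60]);
translate([60, 0, 1020]) cube([360, 60, 60]);
translate([60, 0, 1360]) cube([360, 60, 60]);
translate([60, 0, 1700]) cube([360, 60, 60]);
translate([420, 0, 0]) cube([60, 60, 2200]);


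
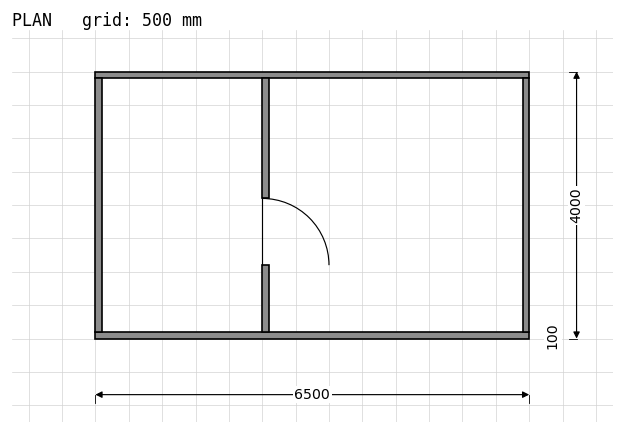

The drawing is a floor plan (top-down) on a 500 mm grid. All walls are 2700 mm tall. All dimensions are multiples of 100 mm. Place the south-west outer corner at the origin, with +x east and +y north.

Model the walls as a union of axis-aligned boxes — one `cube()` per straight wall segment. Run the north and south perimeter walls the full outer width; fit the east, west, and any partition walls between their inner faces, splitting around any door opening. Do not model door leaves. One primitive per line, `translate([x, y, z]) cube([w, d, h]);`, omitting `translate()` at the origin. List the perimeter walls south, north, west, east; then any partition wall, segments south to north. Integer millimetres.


cube([6500, 100, 2700]);
translate([0, 3900, 0]) cube([6500, 100, 2700]);
translate([0, 100, 0]) cube([100, 3800, 2700]);
translate([6400, 100, 0]) cube([100, 3800, 2700]);
translate([2500, 100, 0]) cube([100, 1000, 2700]);
translate([2500, 2100, 0]) cube([100, 1800, 2700]);


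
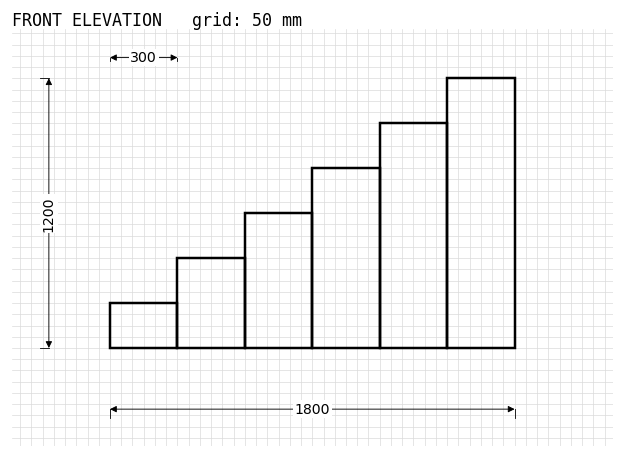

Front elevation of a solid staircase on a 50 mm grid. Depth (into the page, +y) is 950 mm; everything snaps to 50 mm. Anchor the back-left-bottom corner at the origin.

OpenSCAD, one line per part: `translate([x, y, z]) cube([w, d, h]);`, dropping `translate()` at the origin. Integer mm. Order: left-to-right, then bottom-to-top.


cube([300, 950, 200]);
translate([300, 0, 0]) cube([300, 950, 400]);
translate([600, 0, 0]) cube([300, 950, 600]);
translate([900, 0, 0]) cube([300, 950, 800]);
translate([1200, 0, 0]) cube([300, 950, 1000]);
translate([1500, 0, 0]) cube([300, 950, 1200]);


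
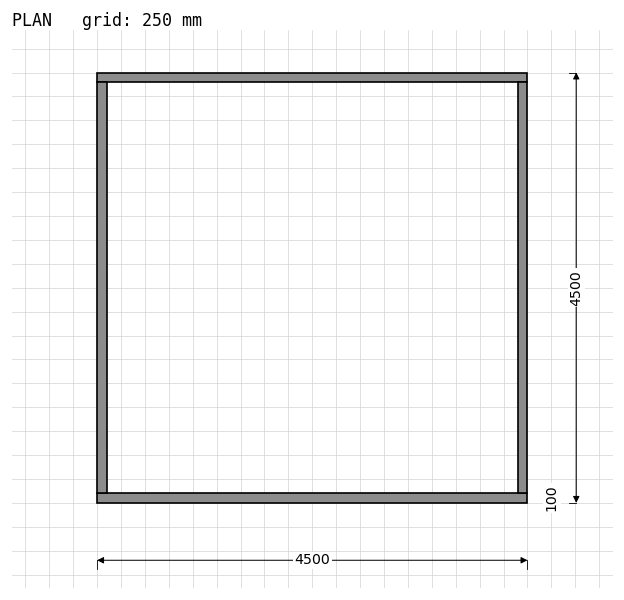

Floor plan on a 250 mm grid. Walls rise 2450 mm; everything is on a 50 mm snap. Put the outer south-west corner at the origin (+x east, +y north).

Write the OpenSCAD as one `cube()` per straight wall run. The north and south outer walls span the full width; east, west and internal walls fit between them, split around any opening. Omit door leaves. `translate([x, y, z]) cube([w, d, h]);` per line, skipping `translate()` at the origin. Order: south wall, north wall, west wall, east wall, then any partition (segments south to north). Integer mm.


cube([4500, 100, 2450]);
translate([0, 4400, 0]) cube([4500, 100, 2450]);
translate([0, 100, 0]) cube([100, 4300, 2450]);
translate([4400, 100, 0]) cube([100, 4300, 2450]);
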